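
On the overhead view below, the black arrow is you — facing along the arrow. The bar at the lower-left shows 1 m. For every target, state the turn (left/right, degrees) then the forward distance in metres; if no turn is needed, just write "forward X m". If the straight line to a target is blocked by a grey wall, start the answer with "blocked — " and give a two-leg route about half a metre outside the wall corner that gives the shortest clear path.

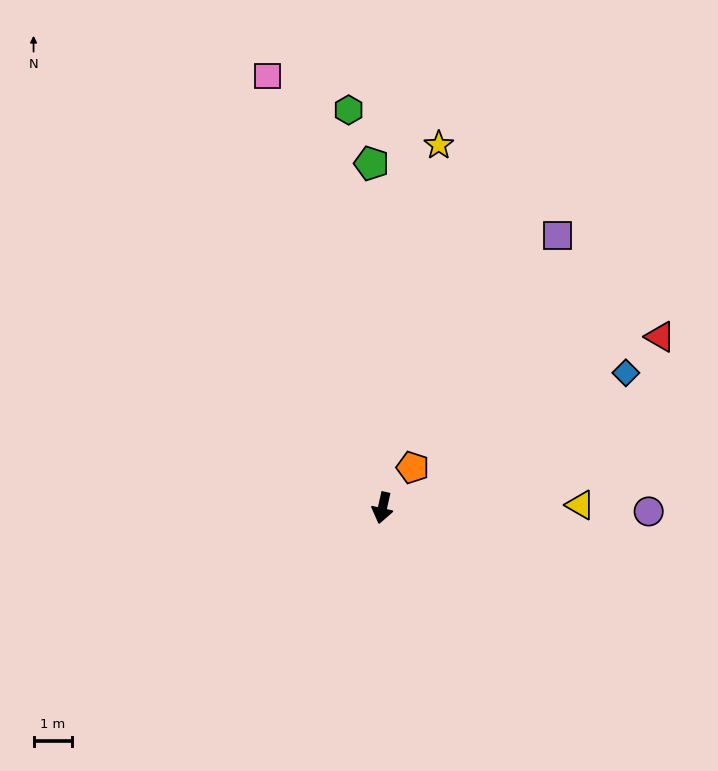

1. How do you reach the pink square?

turn right 152°, forward 11.6 m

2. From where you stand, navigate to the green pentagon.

turn right 166°, forward 8.9 m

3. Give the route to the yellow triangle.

turn left 103°, forward 5.1 m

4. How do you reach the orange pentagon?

turn left 156°, forward 1.3 m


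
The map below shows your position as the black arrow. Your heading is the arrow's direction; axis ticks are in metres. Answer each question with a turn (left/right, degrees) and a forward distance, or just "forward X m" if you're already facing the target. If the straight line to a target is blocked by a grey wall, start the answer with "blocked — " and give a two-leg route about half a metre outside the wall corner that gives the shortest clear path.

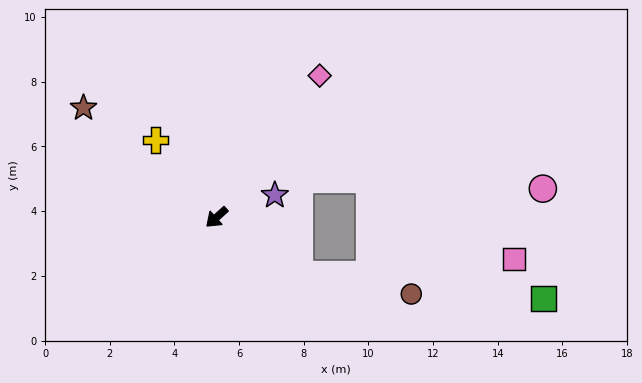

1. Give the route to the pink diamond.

turn right 168°, forward 5.4 m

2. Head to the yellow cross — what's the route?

turn right 94°, forward 3.1 m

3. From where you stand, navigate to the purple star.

turn left 159°, forward 1.9 m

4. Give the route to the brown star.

turn right 81°, forward 5.3 m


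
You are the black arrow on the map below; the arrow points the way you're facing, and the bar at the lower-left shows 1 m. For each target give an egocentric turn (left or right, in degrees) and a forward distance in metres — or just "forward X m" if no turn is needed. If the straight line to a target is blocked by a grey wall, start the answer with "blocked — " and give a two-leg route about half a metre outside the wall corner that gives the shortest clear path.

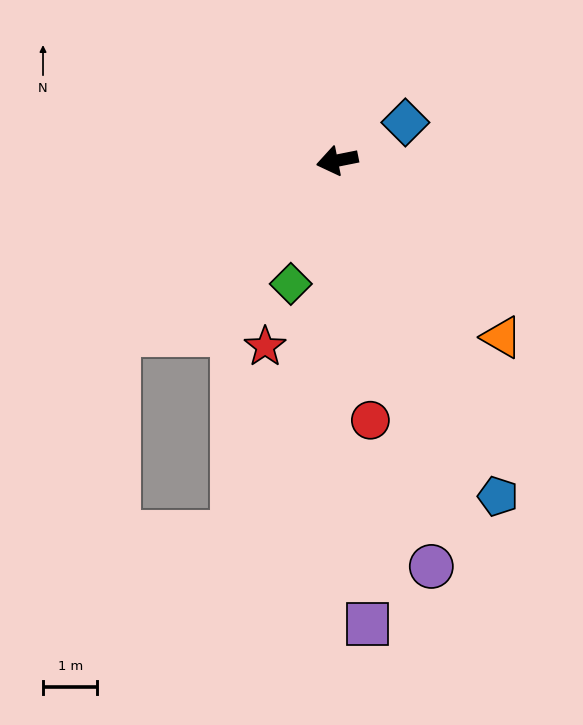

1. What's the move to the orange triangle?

turn left 122°, forward 4.4 m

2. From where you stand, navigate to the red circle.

turn left 86°, forward 4.8 m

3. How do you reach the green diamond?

turn left 58°, forward 2.4 m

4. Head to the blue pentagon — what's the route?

turn left 104°, forward 6.9 m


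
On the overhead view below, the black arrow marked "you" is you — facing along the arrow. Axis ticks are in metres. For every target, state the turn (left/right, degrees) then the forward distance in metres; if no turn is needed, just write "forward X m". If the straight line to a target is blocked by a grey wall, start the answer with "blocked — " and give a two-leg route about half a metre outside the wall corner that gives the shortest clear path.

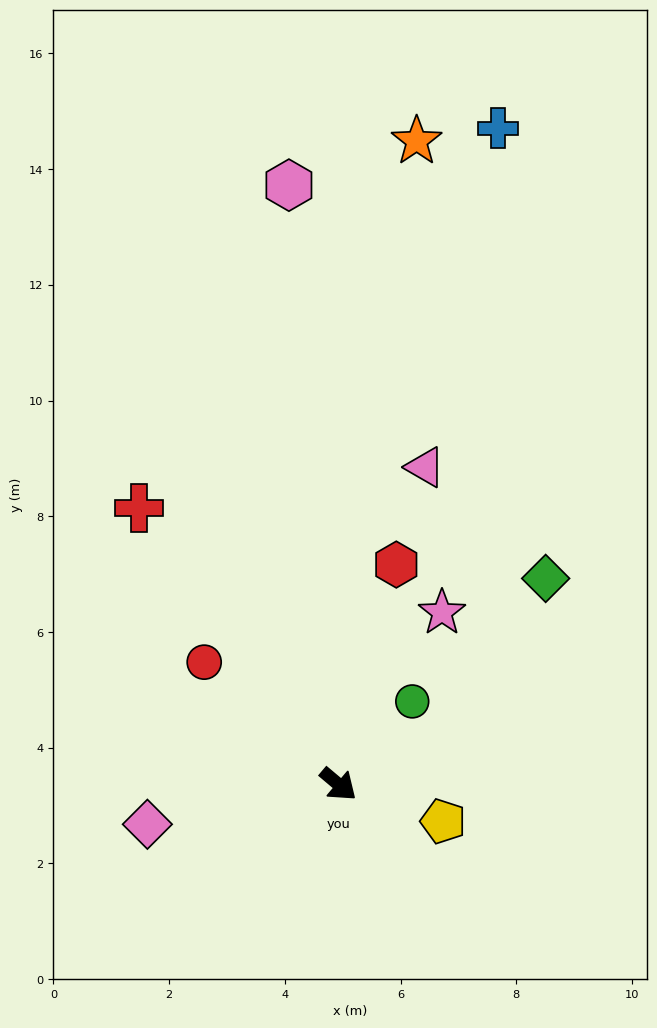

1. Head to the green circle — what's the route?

turn left 88°, forward 1.9 m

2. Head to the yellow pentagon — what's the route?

turn left 21°, forward 1.9 m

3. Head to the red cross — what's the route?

turn left 166°, forward 5.9 m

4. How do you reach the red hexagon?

turn left 115°, forward 3.9 m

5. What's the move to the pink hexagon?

turn left 135°, forward 10.4 m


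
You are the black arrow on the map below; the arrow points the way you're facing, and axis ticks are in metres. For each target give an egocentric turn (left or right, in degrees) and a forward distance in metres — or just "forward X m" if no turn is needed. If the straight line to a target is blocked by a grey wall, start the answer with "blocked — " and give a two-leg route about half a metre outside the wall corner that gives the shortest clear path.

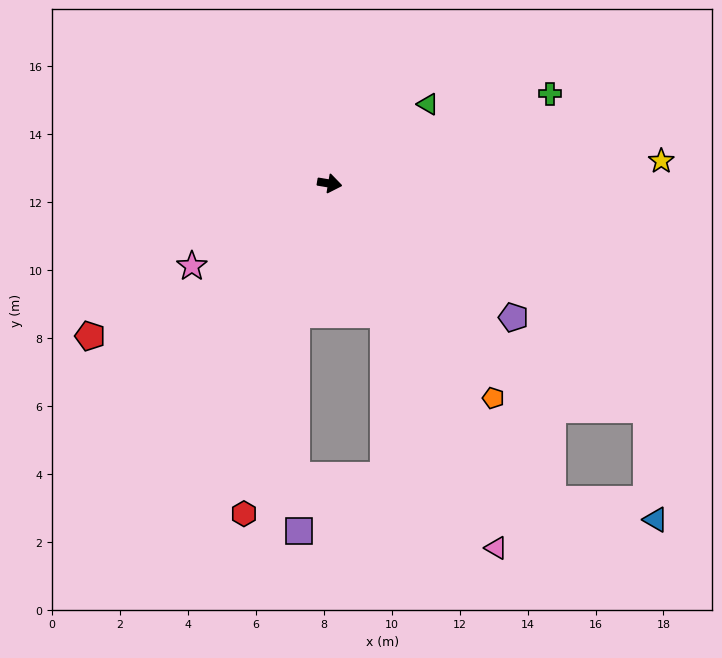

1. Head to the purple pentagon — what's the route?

turn right 27°, forward 6.7 m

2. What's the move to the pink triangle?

turn right 56°, forward 11.8 m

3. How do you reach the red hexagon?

turn right 95°, forward 10.0 m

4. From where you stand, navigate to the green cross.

turn left 32°, forward 7.0 m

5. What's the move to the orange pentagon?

turn right 43°, forward 7.9 m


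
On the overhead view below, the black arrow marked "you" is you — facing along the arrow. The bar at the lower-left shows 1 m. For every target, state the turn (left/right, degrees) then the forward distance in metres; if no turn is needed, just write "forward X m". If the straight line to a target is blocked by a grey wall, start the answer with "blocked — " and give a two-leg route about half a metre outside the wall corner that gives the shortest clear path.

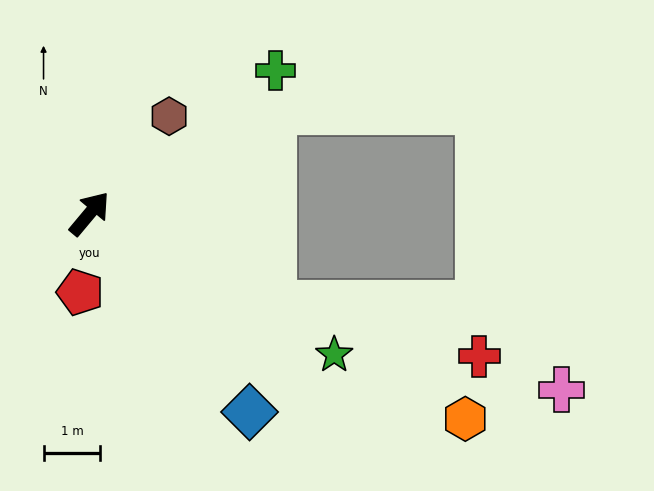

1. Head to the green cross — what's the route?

turn right 13°, forward 4.1 m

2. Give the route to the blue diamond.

turn right 101°, forward 4.5 m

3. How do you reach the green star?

turn right 80°, forward 5.0 m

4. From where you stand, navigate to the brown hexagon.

forward 2.2 m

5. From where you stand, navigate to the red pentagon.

turn right 147°, forward 1.4 m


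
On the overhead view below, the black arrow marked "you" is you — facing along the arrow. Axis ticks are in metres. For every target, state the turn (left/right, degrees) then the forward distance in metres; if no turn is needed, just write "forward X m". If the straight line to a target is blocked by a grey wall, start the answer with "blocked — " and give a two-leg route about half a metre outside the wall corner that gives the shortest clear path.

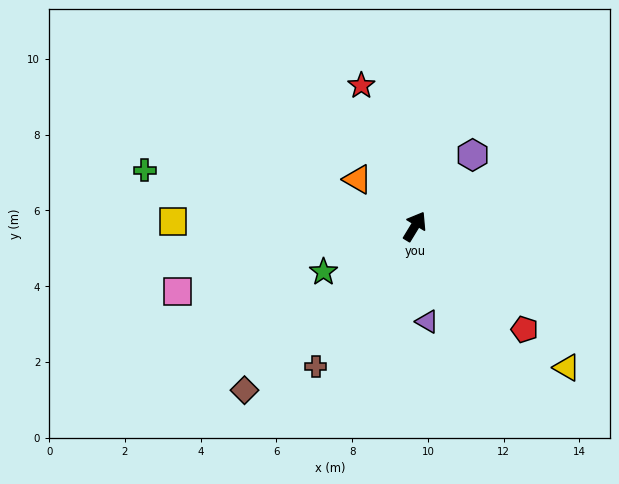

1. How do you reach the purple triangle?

turn right 141°, forward 2.5 m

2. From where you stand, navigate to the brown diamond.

turn left 165°, forward 6.2 m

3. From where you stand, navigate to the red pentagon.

turn right 102°, forward 4.0 m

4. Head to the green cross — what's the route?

turn left 110°, forward 7.3 m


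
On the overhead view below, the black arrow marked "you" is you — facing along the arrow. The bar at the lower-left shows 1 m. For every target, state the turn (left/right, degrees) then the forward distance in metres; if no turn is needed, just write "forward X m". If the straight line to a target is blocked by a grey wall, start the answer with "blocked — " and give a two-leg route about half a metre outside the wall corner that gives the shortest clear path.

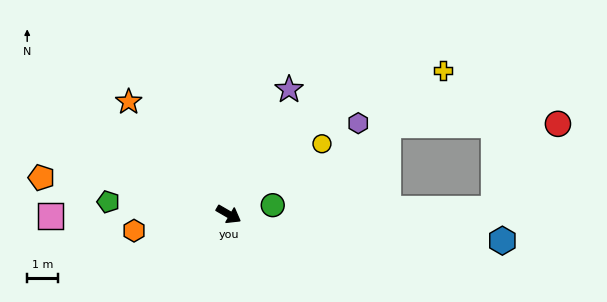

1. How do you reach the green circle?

turn left 42°, forward 1.5 m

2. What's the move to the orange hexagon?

turn right 140°, forward 3.1 m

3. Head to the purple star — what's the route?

turn left 94°, forward 4.5 m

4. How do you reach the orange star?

turn left 162°, forward 4.9 m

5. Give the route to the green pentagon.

turn right 156°, forward 4.0 m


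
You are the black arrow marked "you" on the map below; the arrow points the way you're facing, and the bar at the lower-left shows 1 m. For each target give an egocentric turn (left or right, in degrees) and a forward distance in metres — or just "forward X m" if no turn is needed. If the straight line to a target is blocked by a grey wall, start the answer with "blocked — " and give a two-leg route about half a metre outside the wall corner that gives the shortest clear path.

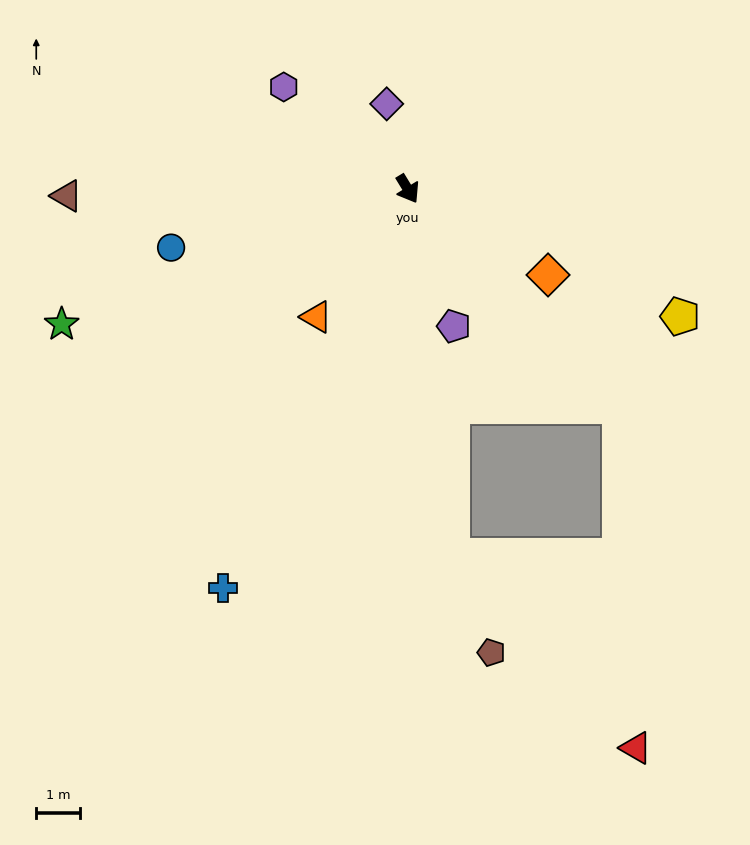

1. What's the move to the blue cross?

turn right 56°, forward 10.1 m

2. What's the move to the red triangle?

blocked — turn right 25°, forward 8.5 m, then turn left 38°, forward 6.1 m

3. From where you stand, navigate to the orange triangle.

turn right 67°, forward 3.6 m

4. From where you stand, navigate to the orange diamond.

turn left 27°, forward 3.8 m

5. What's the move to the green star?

turn right 100°, forward 8.6 m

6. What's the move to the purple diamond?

turn left 163°, forward 2.0 m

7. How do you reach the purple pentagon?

turn right 13°, forward 3.3 m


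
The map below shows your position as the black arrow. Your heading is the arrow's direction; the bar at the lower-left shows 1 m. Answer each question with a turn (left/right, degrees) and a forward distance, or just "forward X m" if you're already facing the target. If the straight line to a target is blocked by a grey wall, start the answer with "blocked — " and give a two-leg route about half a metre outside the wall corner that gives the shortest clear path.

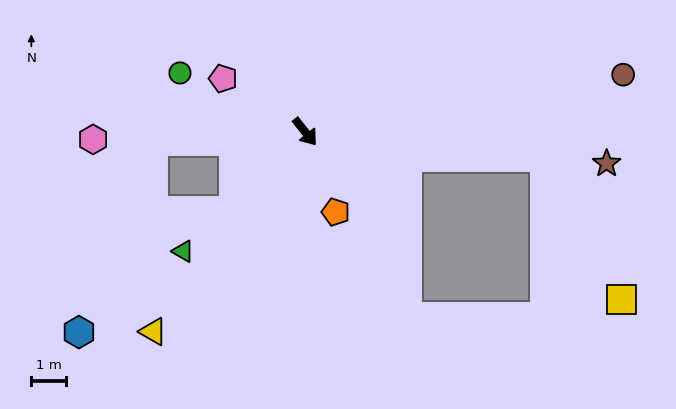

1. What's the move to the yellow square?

blocked — turn left 45°, forward 7.0 m, then turn right 55°, forward 4.7 m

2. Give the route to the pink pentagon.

turn right 161°, forward 2.8 m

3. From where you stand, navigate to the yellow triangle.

turn right 76°, forward 7.3 m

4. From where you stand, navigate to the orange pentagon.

turn right 18°, forward 2.5 m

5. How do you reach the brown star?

turn left 46°, forward 8.8 m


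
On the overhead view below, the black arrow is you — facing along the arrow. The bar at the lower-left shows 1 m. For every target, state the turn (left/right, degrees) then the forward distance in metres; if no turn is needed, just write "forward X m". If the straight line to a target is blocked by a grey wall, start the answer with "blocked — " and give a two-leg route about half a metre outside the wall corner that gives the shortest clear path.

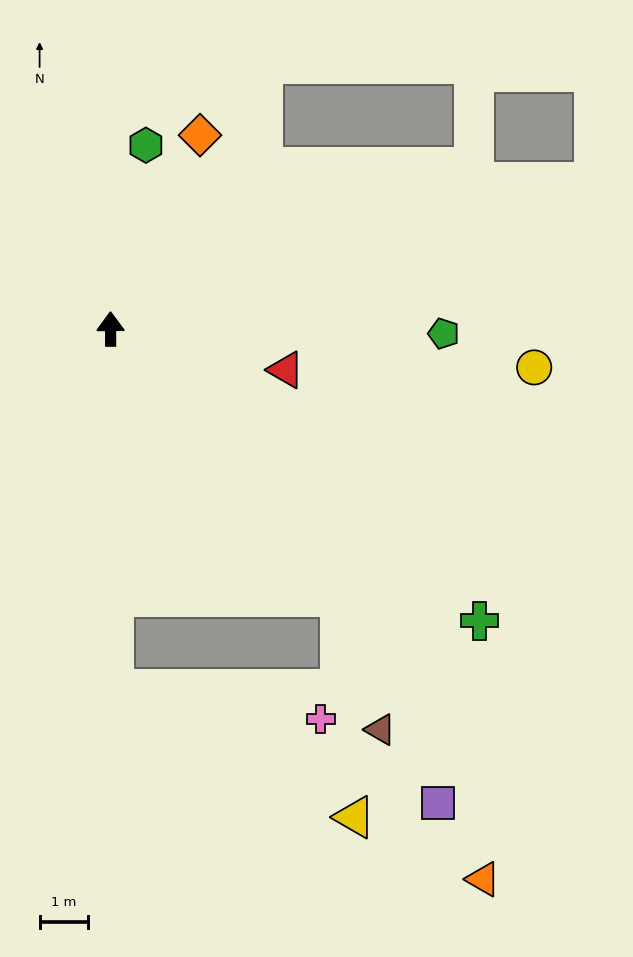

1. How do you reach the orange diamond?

turn right 25°, forward 4.4 m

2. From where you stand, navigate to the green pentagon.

turn right 91°, forward 6.9 m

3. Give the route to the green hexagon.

turn right 11°, forward 3.9 m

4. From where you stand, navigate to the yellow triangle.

blocked — turn right 140°, forward 7.3 m, then turn right 37°, forward 4.6 m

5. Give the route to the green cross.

turn right 129°, forward 9.7 m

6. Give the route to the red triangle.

turn right 103°, forward 3.7 m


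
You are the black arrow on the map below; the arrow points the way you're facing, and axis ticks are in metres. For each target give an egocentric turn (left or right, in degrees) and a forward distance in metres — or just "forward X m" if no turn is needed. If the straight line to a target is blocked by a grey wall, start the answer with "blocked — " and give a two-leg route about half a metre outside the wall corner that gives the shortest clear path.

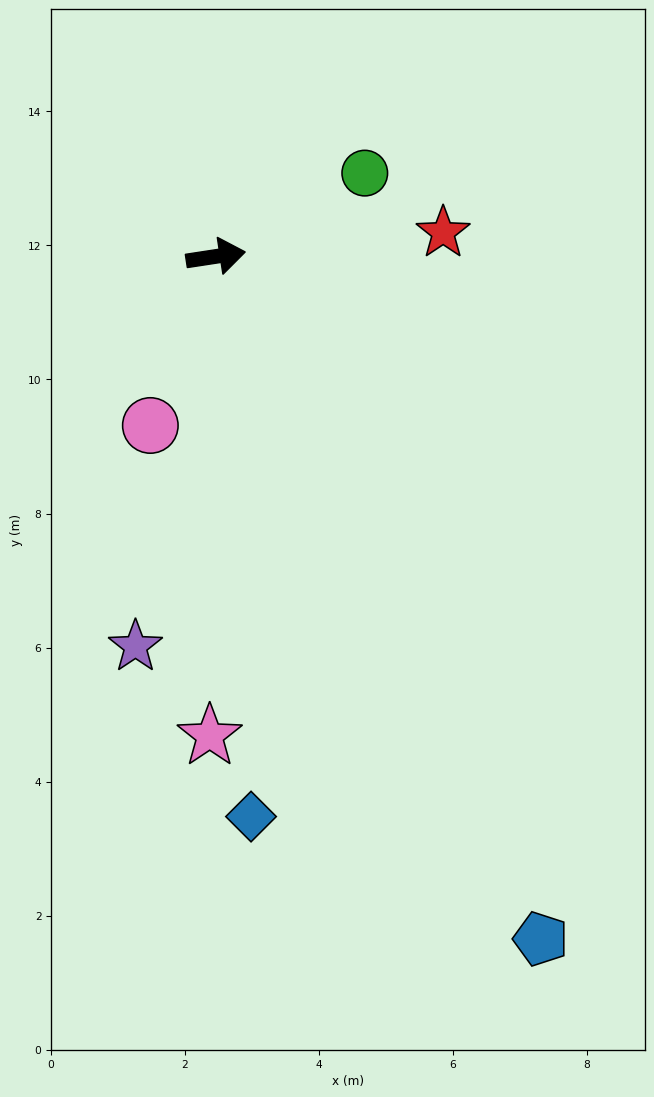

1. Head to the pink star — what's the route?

turn right 99°, forward 7.1 m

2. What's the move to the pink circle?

turn right 120°, forward 2.7 m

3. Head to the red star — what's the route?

turn right 3°, forward 3.4 m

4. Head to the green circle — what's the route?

turn left 21°, forward 2.5 m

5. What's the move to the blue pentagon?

turn right 73°, forward 11.3 m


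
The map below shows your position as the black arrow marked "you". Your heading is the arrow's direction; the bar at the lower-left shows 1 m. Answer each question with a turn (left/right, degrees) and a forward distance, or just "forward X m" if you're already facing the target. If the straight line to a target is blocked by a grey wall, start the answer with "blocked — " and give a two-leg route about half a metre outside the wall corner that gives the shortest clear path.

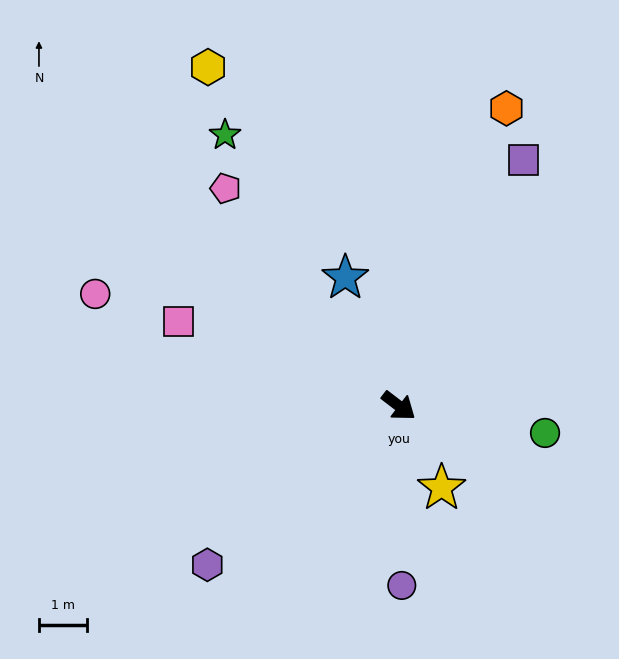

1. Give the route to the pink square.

turn right 163°, forward 4.9 m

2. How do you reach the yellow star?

turn right 25°, forward 1.9 m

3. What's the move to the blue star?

turn left 150°, forward 2.9 m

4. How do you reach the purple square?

turn left 101°, forward 5.7 m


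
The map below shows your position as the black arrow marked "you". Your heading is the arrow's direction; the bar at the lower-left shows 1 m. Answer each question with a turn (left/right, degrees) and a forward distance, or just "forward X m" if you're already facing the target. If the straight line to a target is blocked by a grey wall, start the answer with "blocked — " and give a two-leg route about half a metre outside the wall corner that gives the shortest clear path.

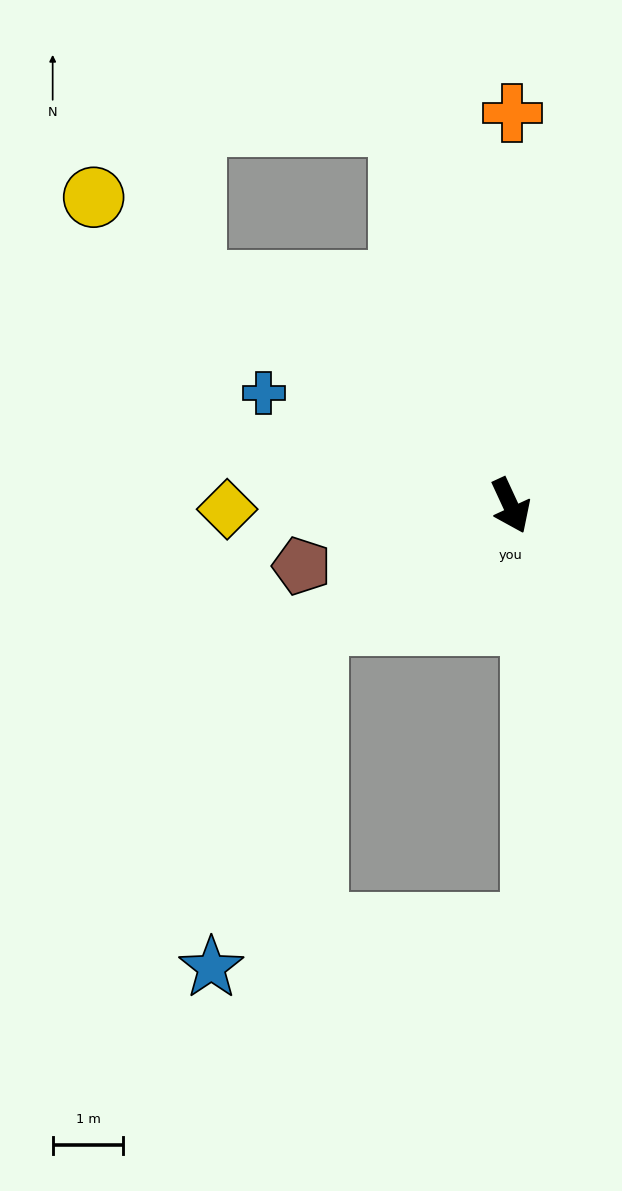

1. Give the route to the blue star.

blocked — turn right 83°, forward 3.2 m, then turn left 41°, forward 5.1 m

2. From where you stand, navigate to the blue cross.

turn right 139°, forward 3.8 m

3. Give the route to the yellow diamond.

turn right 114°, forward 4.0 m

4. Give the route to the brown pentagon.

turn right 99°, forward 3.1 m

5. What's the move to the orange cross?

turn left 155°, forward 5.6 m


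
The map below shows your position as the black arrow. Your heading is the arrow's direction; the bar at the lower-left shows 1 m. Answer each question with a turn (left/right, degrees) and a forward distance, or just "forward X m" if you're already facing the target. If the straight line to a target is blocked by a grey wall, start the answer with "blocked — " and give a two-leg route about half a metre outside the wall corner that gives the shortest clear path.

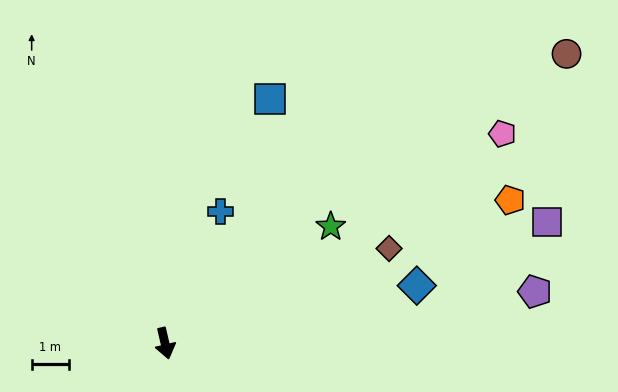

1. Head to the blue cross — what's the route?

turn left 144°, forward 3.8 m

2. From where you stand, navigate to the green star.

turn left 112°, forward 5.4 m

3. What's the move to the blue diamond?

turn left 90°, forward 6.9 m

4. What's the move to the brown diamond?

turn left 100°, forward 6.5 m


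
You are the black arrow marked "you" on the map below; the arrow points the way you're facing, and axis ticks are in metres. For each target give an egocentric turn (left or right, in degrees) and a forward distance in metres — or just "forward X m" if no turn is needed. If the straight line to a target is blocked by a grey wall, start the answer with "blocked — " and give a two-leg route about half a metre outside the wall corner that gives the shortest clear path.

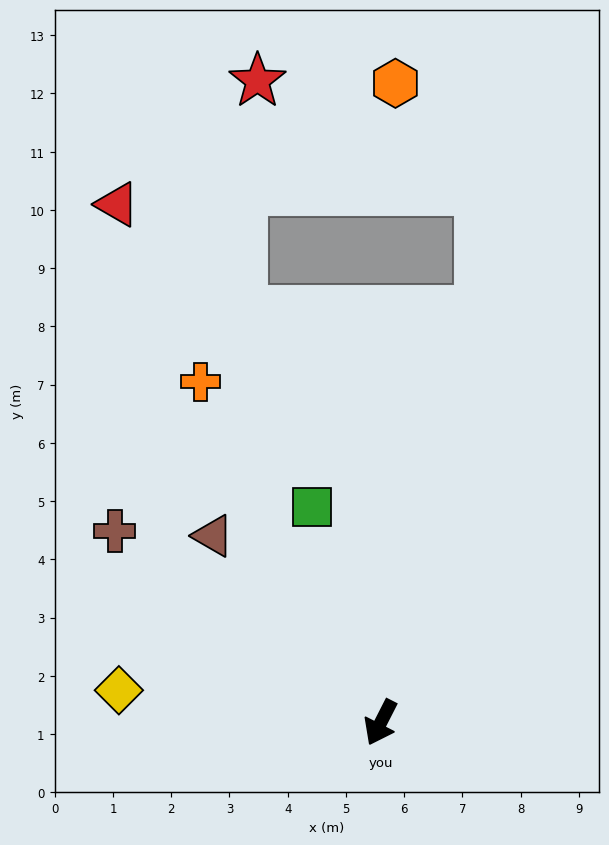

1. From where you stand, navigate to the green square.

turn right 135°, forward 3.9 m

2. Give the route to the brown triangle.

turn right 111°, forward 4.3 m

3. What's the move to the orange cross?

turn right 125°, forward 6.6 m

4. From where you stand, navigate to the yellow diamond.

turn right 70°, forward 4.5 m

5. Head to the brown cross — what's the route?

turn right 99°, forward 5.6 m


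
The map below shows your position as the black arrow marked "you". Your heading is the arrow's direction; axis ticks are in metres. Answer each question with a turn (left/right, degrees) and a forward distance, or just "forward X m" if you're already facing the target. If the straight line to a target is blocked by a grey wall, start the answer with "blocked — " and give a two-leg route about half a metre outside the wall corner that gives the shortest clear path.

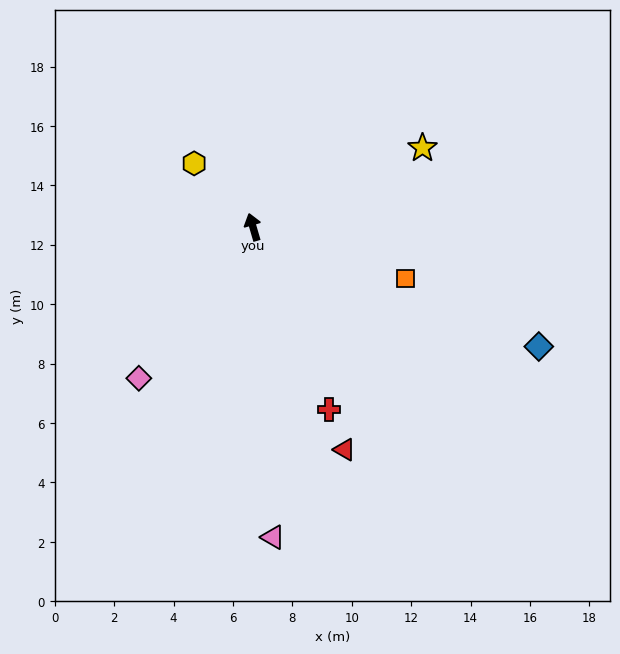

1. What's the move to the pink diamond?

turn left 127°, forward 6.4 m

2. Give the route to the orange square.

turn right 125°, forward 5.4 m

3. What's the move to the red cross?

turn right 174°, forward 6.7 m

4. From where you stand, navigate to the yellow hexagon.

turn left 26°, forward 2.9 m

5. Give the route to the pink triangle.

turn left 167°, forward 10.5 m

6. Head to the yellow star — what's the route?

turn right 81°, forward 6.3 m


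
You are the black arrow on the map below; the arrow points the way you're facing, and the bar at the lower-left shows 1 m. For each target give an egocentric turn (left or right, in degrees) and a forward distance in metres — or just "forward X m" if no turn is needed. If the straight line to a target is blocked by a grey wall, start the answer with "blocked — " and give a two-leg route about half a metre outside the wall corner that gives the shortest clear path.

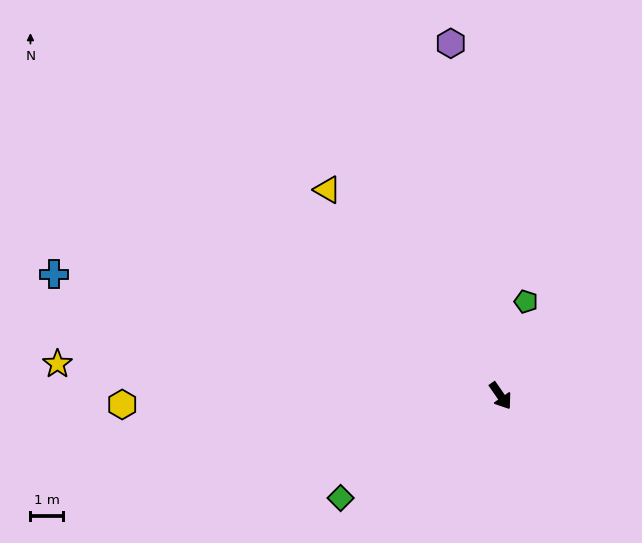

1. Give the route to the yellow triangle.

turn right 175°, forward 8.2 m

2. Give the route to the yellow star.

turn right 129°, forward 13.5 m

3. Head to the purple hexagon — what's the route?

turn left 153°, forward 10.9 m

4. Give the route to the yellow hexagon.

turn right 123°, forward 11.5 m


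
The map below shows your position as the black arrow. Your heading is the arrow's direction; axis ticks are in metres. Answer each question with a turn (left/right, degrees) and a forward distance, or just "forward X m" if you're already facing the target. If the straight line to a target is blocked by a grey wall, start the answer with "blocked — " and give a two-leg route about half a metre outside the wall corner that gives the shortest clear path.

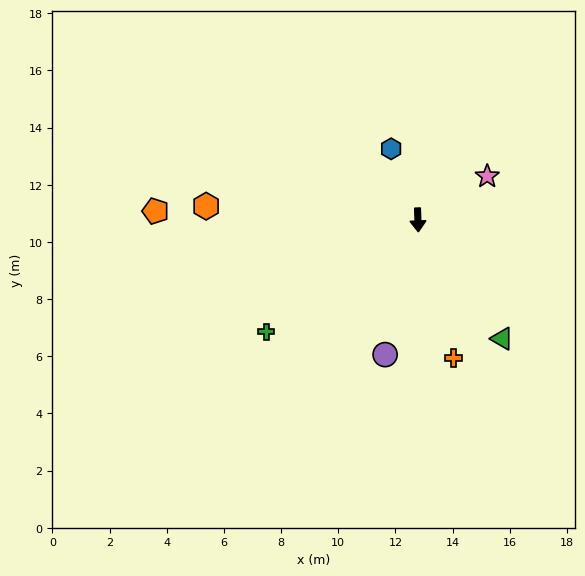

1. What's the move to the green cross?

turn right 56°, forward 6.6 m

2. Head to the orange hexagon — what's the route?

turn right 96°, forward 7.4 m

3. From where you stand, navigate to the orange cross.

turn left 12°, forward 5.0 m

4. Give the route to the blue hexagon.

turn right 161°, forward 2.7 m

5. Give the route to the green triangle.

turn left 33°, forward 5.1 m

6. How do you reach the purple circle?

turn right 16°, forward 4.8 m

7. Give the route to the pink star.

turn left 120°, forward 2.9 m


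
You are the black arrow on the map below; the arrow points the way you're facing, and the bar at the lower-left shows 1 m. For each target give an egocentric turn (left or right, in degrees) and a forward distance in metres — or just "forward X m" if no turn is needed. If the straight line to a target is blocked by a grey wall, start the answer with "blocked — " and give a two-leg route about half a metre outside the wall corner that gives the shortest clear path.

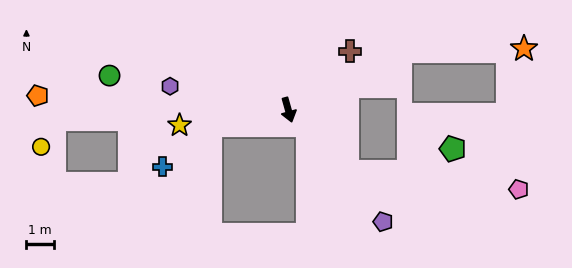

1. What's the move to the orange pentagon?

turn right 109°, forward 9.1 m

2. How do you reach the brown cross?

turn left 118°, forward 3.1 m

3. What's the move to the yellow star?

turn right 98°, forward 4.0 m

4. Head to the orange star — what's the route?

blocked — turn left 102°, forward 4.6 m, then turn right 26°, forward 4.5 m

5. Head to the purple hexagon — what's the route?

turn right 117°, forward 4.4 m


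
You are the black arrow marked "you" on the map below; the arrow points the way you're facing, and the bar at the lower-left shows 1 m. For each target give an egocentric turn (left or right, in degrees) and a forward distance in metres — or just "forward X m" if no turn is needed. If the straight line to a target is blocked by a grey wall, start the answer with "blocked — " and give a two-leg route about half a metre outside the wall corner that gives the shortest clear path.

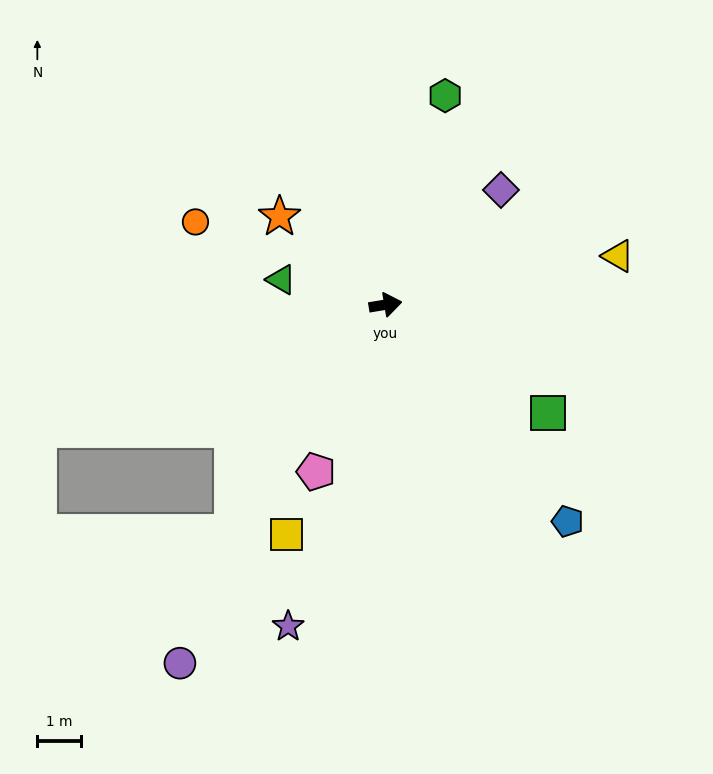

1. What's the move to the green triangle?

turn left 157°, forward 2.4 m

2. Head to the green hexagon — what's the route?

turn left 65°, forward 4.9 m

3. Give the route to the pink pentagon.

turn right 122°, forward 4.1 m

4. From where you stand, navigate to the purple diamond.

turn left 35°, forward 3.7 m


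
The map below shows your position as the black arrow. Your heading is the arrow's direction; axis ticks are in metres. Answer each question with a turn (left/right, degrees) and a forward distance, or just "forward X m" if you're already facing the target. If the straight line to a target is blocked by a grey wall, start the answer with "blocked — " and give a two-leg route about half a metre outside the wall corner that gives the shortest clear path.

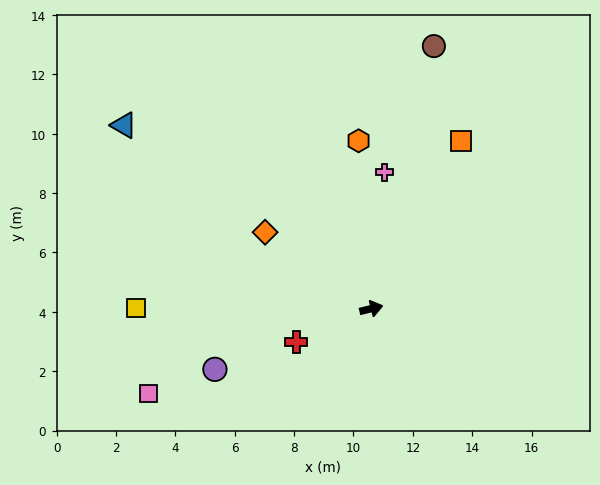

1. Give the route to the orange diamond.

turn left 130°, forward 4.4 m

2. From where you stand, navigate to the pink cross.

turn left 71°, forward 4.6 m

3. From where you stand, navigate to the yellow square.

turn left 166°, forward 7.9 m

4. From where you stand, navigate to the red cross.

turn right 170°, forward 2.8 m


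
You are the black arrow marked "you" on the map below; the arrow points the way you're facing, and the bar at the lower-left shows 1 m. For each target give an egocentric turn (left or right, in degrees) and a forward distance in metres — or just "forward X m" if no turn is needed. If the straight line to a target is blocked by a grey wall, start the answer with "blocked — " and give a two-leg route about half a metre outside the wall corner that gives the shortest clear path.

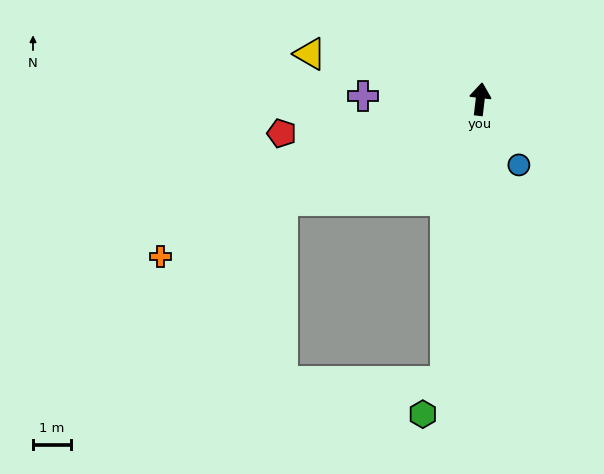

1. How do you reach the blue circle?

turn right 143°, forward 2.0 m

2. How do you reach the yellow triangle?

turn left 82°, forward 4.7 m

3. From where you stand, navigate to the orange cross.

turn left 123°, forward 9.5 m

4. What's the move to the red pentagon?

turn left 106°, forward 5.4 m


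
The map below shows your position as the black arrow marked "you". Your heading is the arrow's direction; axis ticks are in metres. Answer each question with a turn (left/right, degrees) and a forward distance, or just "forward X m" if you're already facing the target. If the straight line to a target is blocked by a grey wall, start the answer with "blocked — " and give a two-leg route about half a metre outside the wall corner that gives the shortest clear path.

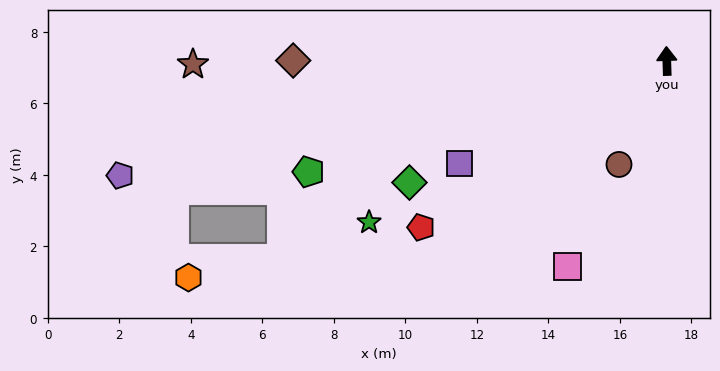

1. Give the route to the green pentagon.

turn left 105°, forward 10.5 m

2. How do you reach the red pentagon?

turn left 122°, forward 8.3 m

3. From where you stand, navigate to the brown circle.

turn left 153°, forward 3.2 m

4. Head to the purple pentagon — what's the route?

turn left 100°, forward 15.6 m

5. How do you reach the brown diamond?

turn left 88°, forward 10.4 m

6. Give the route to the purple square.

turn left 115°, forward 6.5 m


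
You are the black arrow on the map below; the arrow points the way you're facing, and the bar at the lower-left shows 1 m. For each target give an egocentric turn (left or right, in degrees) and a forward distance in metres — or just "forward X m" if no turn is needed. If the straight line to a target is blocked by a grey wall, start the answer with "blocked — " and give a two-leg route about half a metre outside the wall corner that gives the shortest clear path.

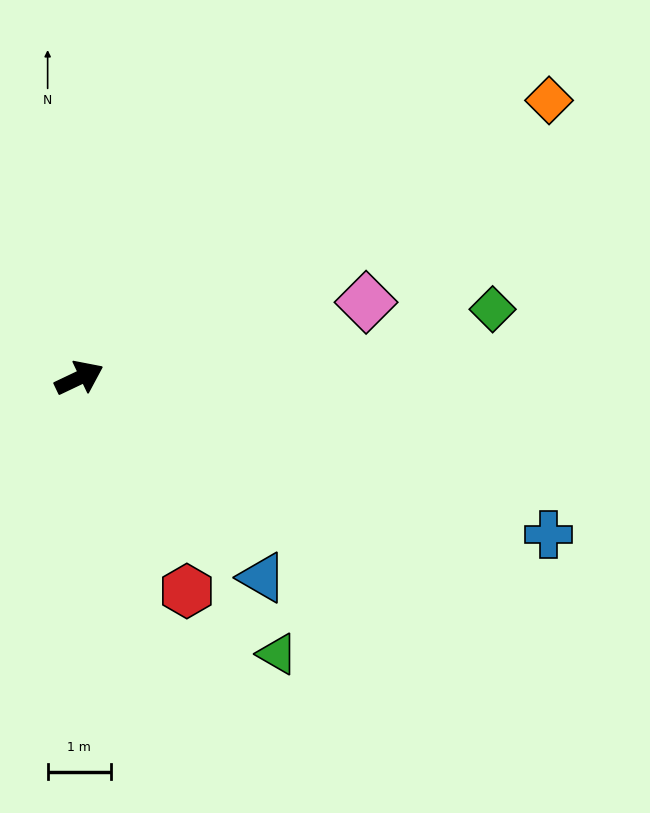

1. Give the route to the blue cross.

turn right 44°, forward 7.9 m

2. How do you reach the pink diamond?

turn right 11°, forward 4.7 m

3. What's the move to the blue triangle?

turn right 73°, forward 4.3 m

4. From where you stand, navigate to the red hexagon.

turn right 89°, forward 3.8 m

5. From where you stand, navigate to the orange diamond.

turn left 5°, forward 8.7 m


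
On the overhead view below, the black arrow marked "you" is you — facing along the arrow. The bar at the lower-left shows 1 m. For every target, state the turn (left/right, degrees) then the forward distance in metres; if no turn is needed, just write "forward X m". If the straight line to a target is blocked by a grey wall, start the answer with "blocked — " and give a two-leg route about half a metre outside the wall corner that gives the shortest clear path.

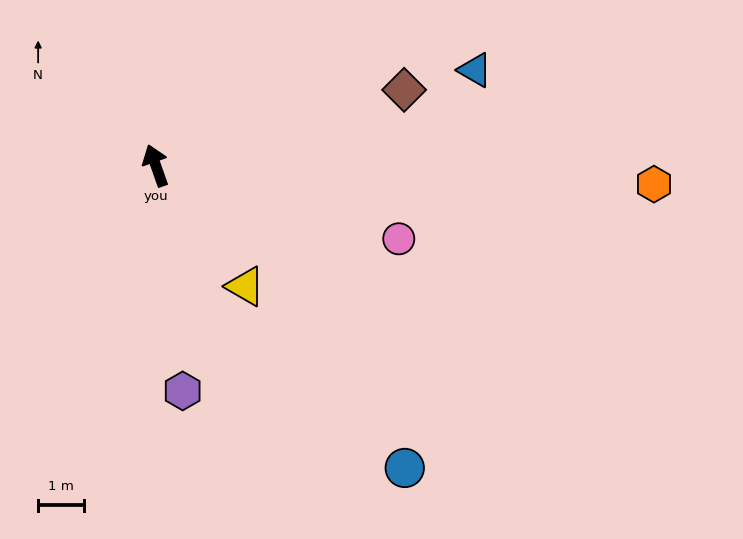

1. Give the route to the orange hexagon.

turn right 112°, forward 10.9 m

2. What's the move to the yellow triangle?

turn right 163°, forward 3.3 m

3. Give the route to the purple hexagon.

turn left 167°, forward 5.0 m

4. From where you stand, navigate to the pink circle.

turn right 126°, forward 5.6 m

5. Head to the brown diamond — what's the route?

turn right 92°, forward 5.7 m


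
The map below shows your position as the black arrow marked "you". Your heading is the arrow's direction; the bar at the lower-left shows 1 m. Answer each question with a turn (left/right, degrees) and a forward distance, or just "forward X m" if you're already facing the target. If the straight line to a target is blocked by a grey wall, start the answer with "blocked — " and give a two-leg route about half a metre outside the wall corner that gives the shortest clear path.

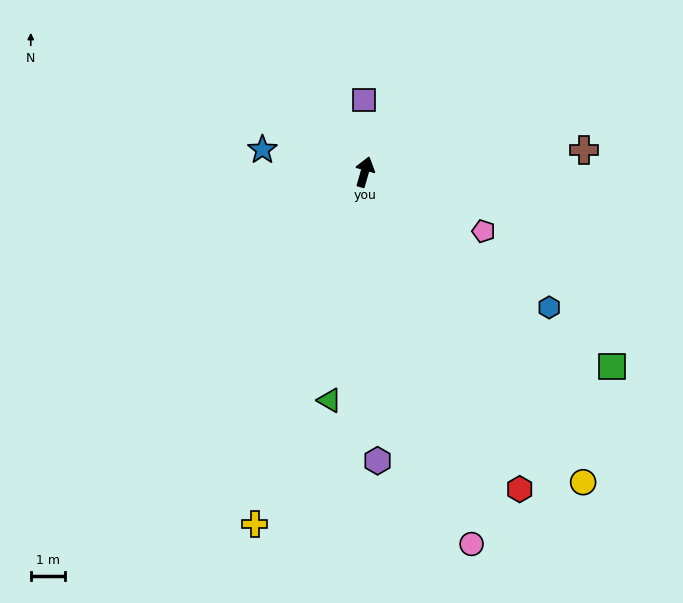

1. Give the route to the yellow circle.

turn right 129°, forward 11.0 m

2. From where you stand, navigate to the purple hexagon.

turn right 161°, forward 8.4 m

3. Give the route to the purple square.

turn left 17°, forward 2.1 m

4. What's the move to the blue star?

turn left 94°, forward 3.0 m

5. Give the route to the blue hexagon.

turn right 110°, forward 6.6 m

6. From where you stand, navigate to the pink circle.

turn right 148°, forward 11.2 m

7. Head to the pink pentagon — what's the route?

turn right 101°, forward 3.8 m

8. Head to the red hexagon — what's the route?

turn right 138°, forward 10.2 m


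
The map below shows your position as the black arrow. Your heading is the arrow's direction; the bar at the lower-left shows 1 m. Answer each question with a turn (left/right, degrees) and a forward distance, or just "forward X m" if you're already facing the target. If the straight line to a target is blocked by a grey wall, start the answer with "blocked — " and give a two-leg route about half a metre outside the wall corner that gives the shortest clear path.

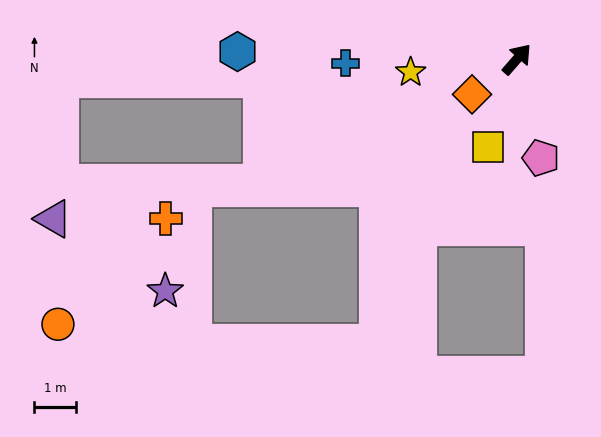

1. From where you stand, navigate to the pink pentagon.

turn right 125°, forward 2.4 m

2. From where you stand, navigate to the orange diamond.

turn left 169°, forward 1.4 m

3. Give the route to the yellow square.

turn right 157°, forward 2.2 m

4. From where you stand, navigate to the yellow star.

turn left 138°, forward 2.6 m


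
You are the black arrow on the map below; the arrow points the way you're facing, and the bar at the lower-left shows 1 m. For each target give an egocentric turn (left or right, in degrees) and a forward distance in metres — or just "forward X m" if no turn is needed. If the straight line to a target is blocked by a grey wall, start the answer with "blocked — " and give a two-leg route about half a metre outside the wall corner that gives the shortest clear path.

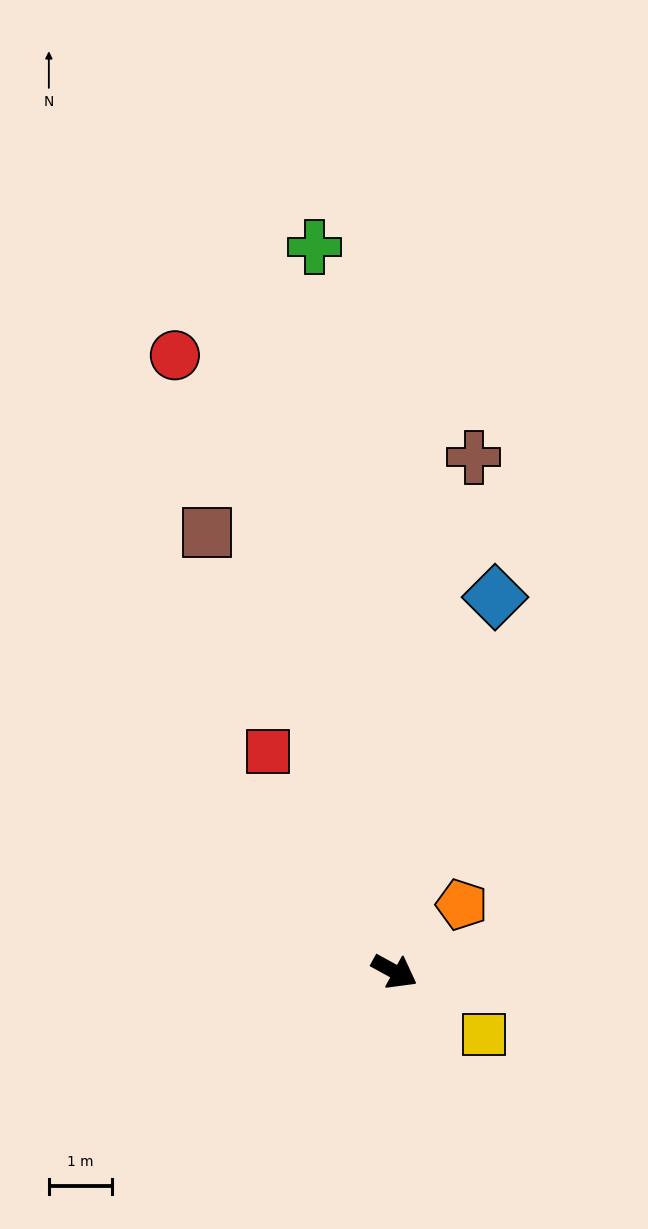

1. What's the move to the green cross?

turn left 125°, forward 11.5 m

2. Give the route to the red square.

turn left 149°, forward 4.0 m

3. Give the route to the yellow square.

turn right 6°, forward 1.7 m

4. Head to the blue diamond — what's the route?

turn left 104°, forward 6.1 m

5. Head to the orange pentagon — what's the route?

turn left 74°, forward 1.5 m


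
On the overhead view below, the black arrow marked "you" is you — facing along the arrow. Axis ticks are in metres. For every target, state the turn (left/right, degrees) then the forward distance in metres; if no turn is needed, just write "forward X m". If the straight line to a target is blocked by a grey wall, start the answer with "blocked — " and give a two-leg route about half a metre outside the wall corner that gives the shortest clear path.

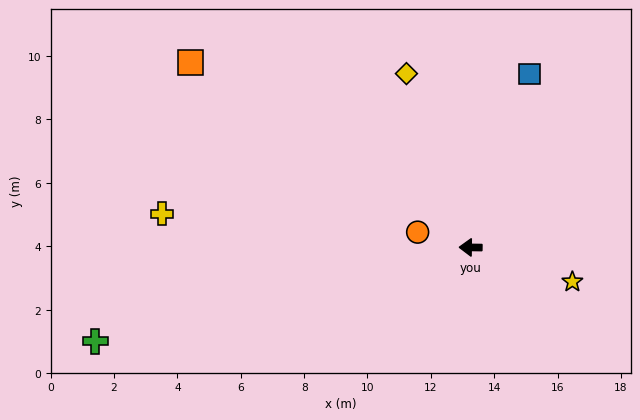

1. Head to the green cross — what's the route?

turn left 15°, forward 12.2 m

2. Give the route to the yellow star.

turn left 162°, forward 3.4 m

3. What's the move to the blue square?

turn right 108°, forward 5.8 m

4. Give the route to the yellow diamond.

turn right 69°, forward 5.8 m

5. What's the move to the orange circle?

turn right 15°, forward 1.7 m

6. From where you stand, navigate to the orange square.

turn right 33°, forward 10.6 m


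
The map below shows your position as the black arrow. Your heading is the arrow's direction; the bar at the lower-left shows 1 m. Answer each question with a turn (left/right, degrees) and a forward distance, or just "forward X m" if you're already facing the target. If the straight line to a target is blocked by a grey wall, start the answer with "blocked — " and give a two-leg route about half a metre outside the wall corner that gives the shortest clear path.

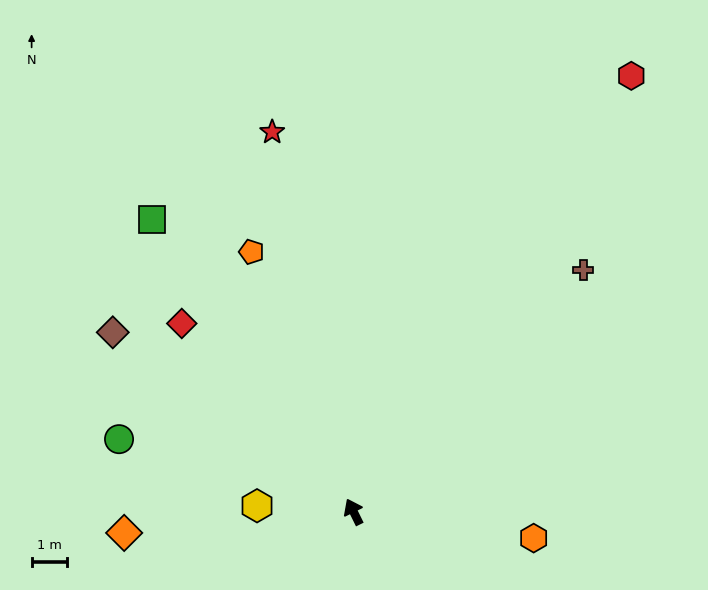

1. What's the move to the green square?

turn left 8°, forward 10.0 m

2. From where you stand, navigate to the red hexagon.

turn right 59°, forward 14.6 m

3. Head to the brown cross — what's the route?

turn right 70°, forward 9.4 m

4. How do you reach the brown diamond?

turn left 27°, forward 8.5 m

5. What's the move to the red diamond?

turn left 16°, forward 7.2 m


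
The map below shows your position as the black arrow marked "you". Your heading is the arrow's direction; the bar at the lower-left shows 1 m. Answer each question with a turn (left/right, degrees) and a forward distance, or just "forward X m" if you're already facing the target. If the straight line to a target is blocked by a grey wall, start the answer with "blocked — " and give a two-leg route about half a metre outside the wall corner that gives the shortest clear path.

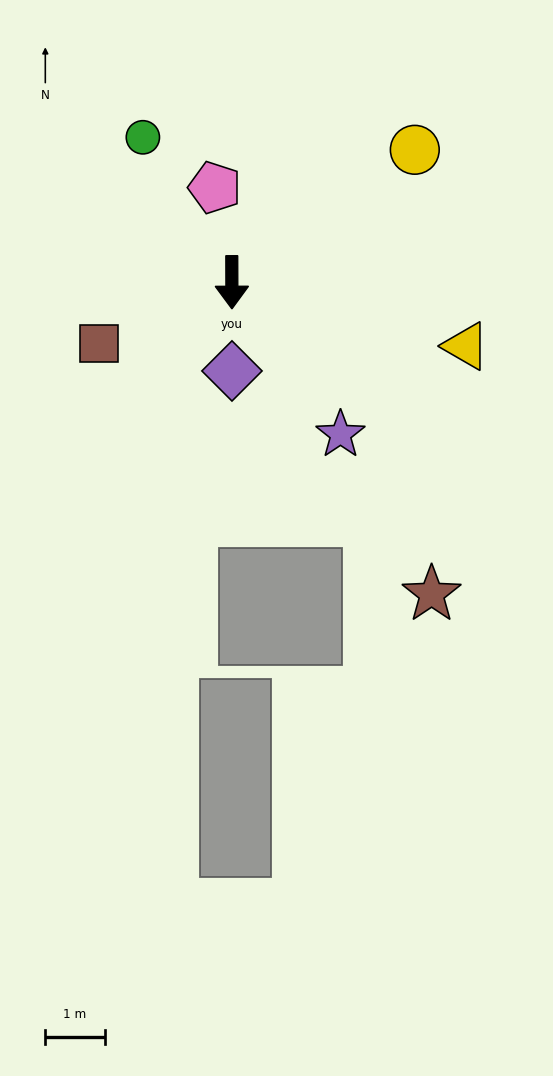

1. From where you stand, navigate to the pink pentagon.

turn right 170°, forward 1.6 m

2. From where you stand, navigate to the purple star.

turn left 35°, forward 3.1 m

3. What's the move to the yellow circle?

turn left 126°, forward 3.8 m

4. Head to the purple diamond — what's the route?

forward 1.5 m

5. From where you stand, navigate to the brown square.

turn right 65°, forward 2.5 m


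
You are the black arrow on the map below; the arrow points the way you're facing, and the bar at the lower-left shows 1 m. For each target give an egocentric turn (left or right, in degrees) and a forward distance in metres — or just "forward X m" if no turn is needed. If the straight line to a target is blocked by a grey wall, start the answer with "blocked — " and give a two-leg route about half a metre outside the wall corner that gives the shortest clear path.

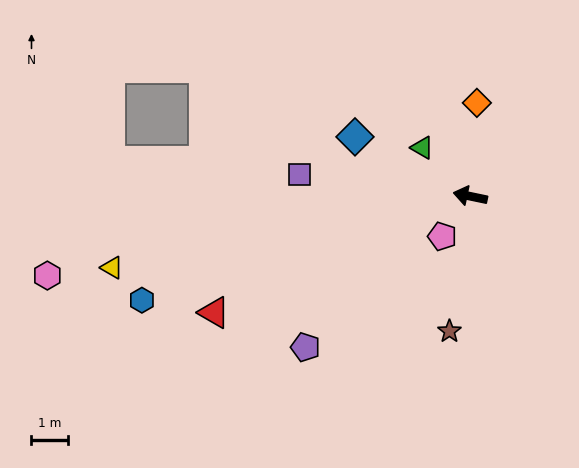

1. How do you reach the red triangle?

turn left 36°, forward 7.8 m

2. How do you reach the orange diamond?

turn right 82°, forward 2.6 m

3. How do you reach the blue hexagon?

turn left 29°, forward 9.5 m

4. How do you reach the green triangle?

turn right 34°, forward 1.9 m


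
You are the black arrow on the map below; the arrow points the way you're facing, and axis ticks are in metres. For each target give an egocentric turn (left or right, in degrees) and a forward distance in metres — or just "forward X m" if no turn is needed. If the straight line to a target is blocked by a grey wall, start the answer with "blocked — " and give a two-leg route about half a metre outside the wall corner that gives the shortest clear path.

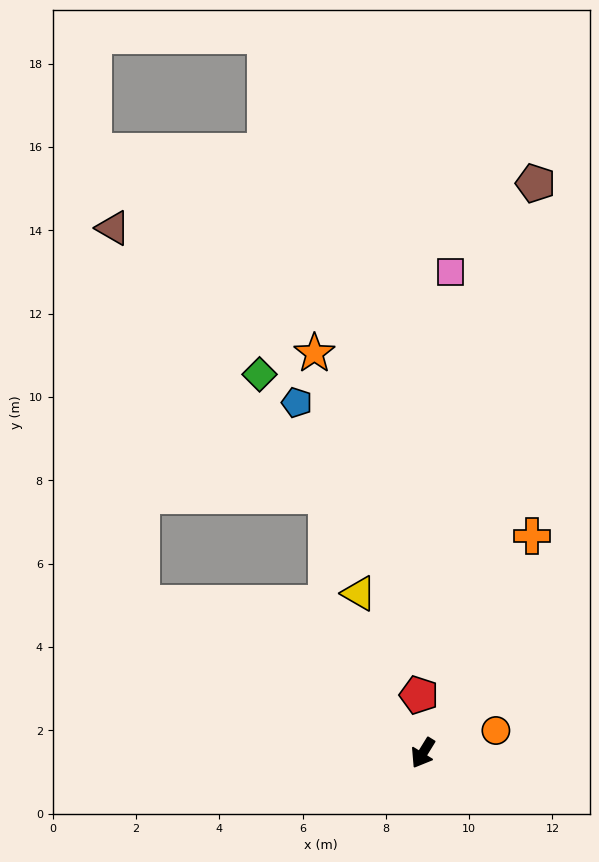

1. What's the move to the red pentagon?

turn right 145°, forward 1.4 m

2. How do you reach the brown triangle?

blocked — turn right 87°, forward 7.6 m, then turn right 57°, forward 9.0 m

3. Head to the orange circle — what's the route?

turn left 139°, forward 1.8 m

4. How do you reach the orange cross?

turn right 175°, forward 5.8 m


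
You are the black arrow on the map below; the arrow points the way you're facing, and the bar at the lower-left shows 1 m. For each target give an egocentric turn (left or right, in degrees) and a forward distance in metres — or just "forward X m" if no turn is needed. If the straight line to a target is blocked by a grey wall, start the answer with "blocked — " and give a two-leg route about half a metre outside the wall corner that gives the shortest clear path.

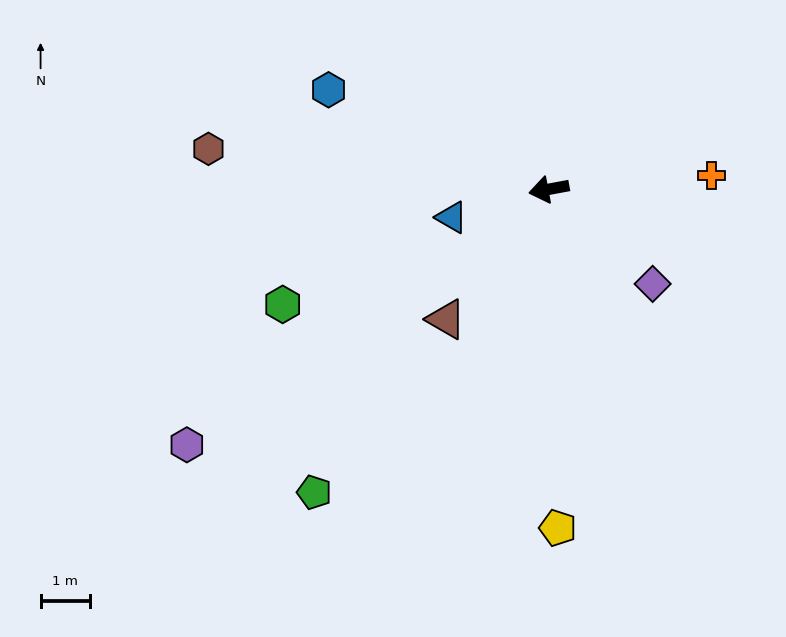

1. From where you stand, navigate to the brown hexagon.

turn right 17°, forward 6.9 m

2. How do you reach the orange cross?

turn left 174°, forward 3.3 m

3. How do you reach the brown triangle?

turn left 41°, forward 3.3 m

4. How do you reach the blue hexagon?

turn right 35°, forward 4.9 m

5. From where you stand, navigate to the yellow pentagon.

turn left 81°, forward 6.8 m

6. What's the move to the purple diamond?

turn left 127°, forward 2.8 m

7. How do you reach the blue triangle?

turn left 6°, forward 2.0 m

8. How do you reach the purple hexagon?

turn left 25°, forward 8.9 m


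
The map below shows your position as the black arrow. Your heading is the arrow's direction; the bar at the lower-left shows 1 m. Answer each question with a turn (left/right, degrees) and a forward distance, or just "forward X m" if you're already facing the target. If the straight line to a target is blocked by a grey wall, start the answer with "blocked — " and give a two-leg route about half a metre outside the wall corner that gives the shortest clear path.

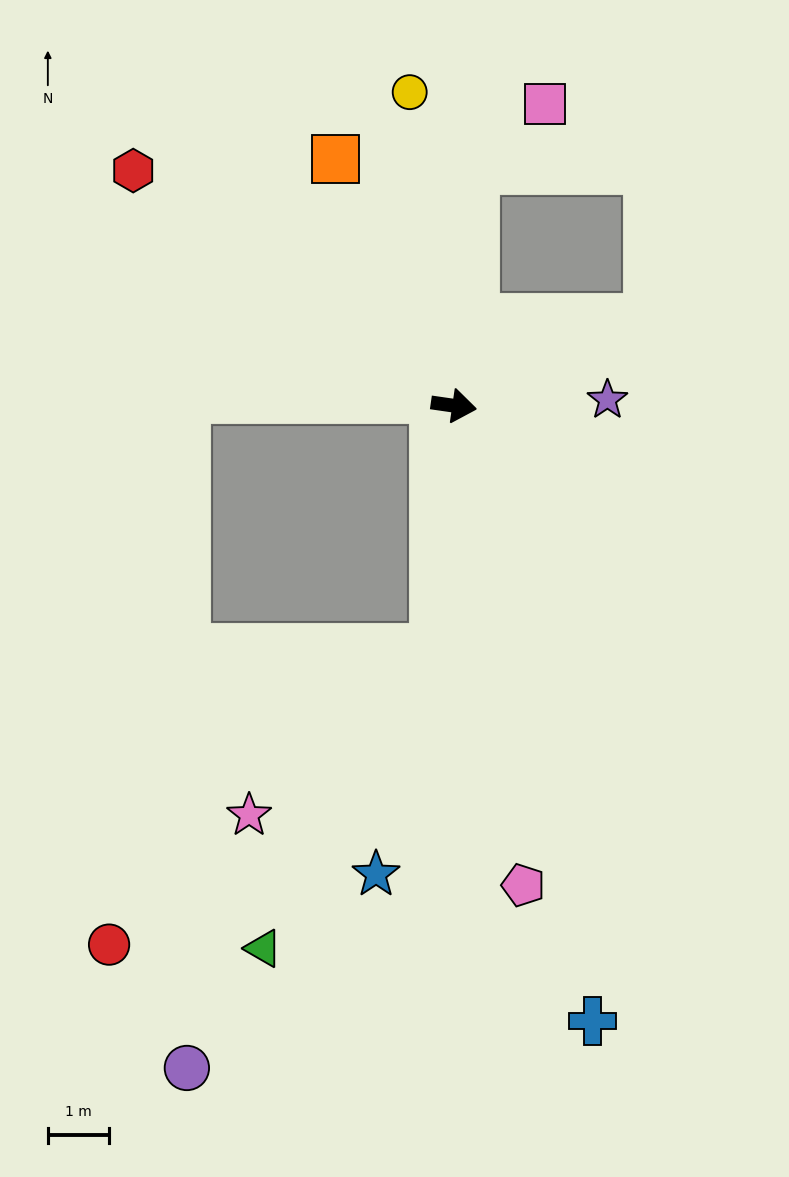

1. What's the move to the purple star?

turn left 10°, forward 2.5 m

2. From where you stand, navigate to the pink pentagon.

turn right 74°, forward 7.9 m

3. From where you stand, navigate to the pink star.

blocked — turn right 86°, forward 4.0 m, then turn right 44°, forward 4.1 m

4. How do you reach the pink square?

blocked — turn left 93°, forward 3.9 m, then turn right 43°, forward 1.6 m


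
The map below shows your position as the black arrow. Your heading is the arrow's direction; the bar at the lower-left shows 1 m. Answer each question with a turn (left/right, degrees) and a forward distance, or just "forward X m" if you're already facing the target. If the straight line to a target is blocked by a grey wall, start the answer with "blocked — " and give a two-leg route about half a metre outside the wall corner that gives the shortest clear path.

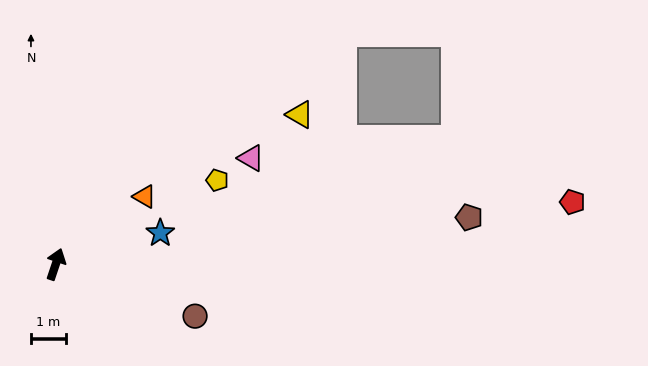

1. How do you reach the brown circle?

turn right 92°, forward 4.3 m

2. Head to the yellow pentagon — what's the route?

turn right 44°, forward 5.2 m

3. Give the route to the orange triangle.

turn right 34°, forward 3.2 m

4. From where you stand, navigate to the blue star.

turn right 55°, forward 3.1 m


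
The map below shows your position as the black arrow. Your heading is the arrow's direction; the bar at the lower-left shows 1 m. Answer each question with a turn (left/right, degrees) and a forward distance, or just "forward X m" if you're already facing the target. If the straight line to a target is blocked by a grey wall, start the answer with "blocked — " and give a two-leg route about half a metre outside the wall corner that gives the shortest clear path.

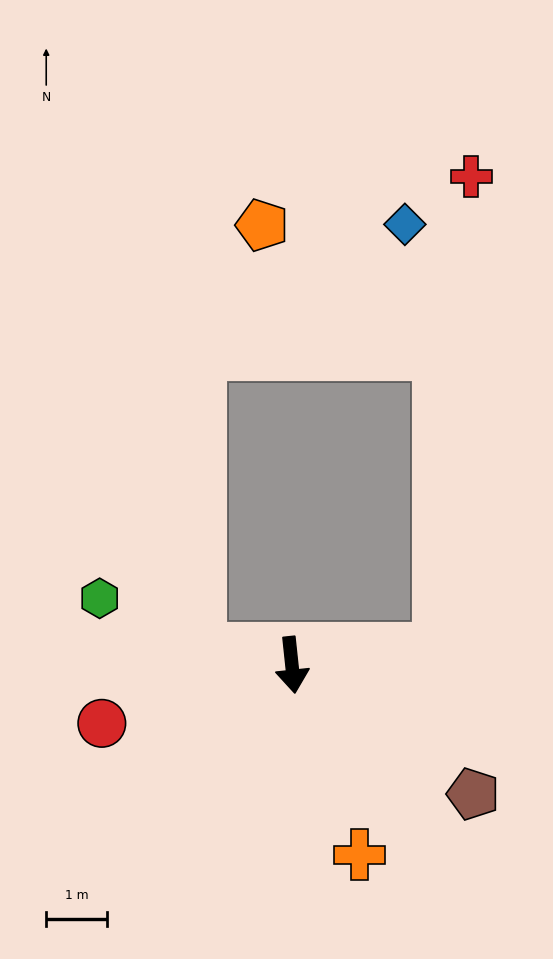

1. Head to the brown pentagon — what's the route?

turn left 49°, forward 3.7 m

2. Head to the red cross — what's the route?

blocked — turn left 91°, forward 2.4 m, then turn left 79°, forward 7.8 m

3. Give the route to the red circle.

turn right 79°, forward 3.3 m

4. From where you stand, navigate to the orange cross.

turn left 14°, forward 3.3 m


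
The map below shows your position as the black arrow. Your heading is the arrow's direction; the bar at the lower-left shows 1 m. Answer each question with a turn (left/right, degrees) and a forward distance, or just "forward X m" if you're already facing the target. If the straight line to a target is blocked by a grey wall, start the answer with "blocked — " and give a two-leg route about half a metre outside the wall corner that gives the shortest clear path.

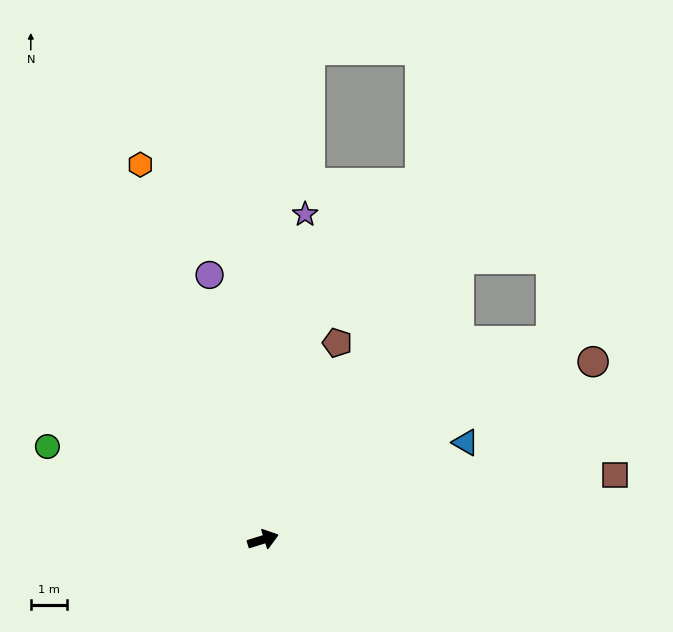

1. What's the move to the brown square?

turn right 7°, forward 9.9 m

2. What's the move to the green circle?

turn left 139°, forward 6.5 m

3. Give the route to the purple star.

turn left 65°, forward 9.1 m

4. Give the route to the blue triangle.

turn left 8°, forward 6.2 m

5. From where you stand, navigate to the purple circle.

turn left 84°, forward 7.5 m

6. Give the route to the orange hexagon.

turn left 91°, forward 10.9 m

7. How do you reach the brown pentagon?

turn left 52°, forward 5.8 m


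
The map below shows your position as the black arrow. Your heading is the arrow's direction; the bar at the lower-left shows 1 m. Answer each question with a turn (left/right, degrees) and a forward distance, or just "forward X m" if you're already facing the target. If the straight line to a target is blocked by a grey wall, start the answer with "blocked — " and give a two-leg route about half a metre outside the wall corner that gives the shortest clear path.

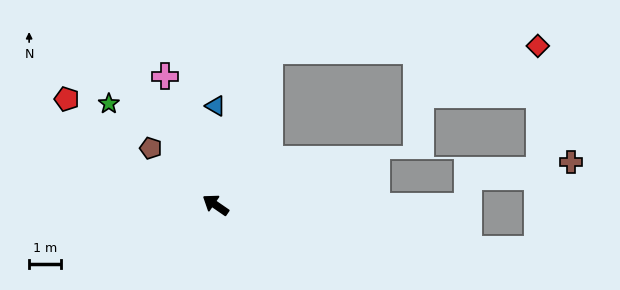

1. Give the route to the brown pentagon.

turn right 7°, forward 2.7 m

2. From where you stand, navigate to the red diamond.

blocked — turn right 75°, forward 5.1 m, then turn right 69°, forward 8.4 m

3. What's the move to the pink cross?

turn right 34°, forward 4.3 m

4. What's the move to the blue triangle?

turn right 55°, forward 3.1 m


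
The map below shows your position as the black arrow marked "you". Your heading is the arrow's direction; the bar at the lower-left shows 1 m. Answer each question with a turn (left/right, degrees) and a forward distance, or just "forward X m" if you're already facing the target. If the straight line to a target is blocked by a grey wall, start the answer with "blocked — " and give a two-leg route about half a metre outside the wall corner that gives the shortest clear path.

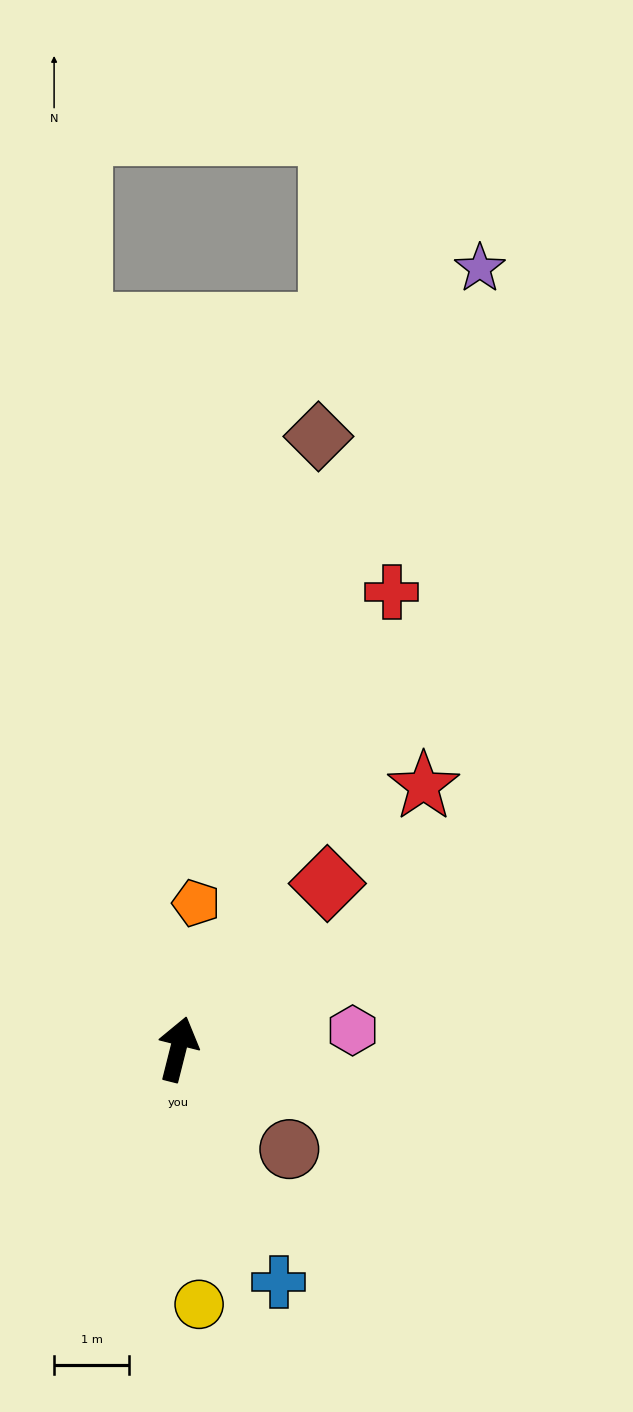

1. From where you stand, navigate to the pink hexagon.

turn right 70°, forward 2.3 m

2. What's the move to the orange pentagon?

turn left 7°, forward 2.0 m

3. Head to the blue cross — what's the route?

turn right 143°, forward 3.4 m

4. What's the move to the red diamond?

turn right 28°, forward 3.0 m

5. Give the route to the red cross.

turn right 11°, forward 6.7 m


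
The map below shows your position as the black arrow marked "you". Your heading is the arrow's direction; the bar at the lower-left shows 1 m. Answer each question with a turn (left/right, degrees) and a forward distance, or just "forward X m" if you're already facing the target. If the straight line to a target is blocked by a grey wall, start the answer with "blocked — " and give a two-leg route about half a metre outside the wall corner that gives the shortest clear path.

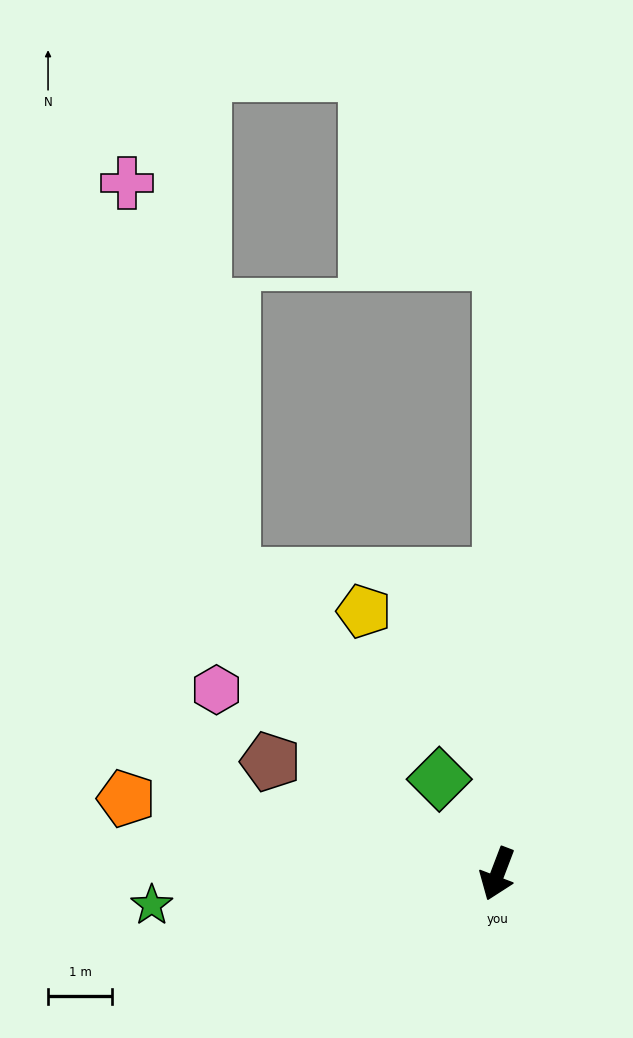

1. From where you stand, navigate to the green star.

turn right 64°, forward 5.4 m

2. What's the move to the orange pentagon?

turn right 81°, forward 5.9 m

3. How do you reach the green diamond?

turn right 128°, forward 1.7 m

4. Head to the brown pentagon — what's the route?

turn right 95°, forward 3.9 m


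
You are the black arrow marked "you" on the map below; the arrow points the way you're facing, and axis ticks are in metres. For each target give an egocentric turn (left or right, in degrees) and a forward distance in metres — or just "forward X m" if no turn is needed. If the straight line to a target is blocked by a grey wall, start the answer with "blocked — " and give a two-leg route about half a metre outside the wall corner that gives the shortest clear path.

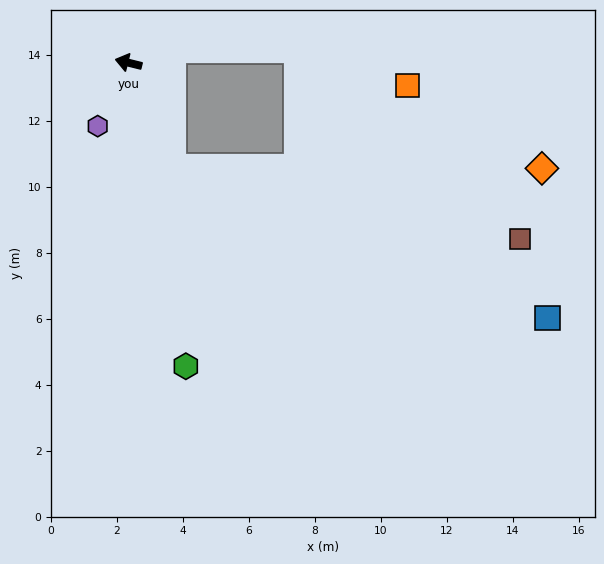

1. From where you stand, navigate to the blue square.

blocked — turn left 126°, forward 3.4 m, then turn left 46°, forward 12.3 m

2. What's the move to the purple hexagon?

turn left 78°, forward 2.1 m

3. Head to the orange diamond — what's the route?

blocked — turn left 126°, forward 3.4 m, then turn left 68°, forward 11.2 m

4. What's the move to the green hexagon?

turn left 115°, forward 9.4 m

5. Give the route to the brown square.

blocked — turn left 126°, forward 3.4 m, then turn left 56°, forward 10.8 m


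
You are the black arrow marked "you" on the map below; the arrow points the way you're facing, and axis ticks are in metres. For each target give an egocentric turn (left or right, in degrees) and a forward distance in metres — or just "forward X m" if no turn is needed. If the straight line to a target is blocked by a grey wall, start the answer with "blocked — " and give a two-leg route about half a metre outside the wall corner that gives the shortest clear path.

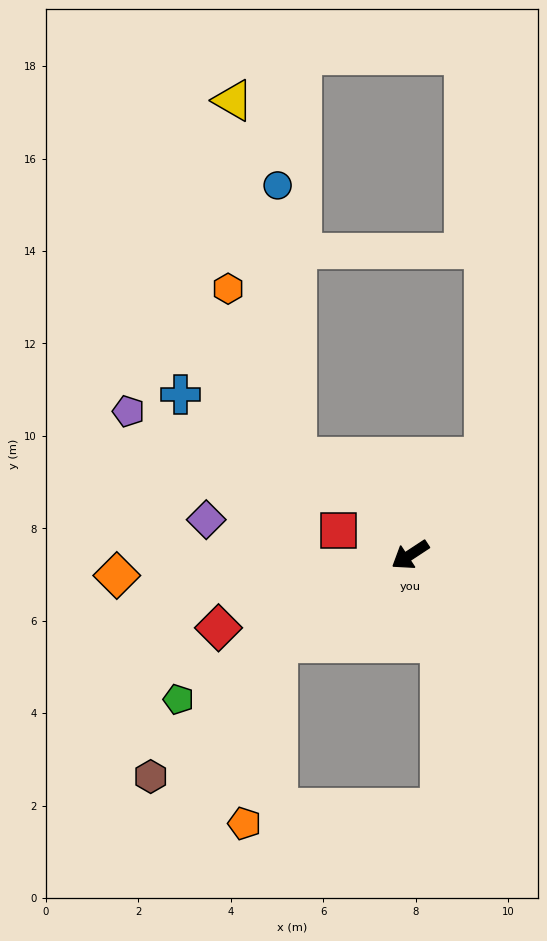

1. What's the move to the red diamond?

turn right 12°, forward 4.4 m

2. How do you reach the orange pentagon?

blocked — forward 3.4 m, then turn left 46°, forward 4.0 m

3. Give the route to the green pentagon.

forward 5.9 m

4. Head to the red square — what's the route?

turn right 52°, forward 1.6 m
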